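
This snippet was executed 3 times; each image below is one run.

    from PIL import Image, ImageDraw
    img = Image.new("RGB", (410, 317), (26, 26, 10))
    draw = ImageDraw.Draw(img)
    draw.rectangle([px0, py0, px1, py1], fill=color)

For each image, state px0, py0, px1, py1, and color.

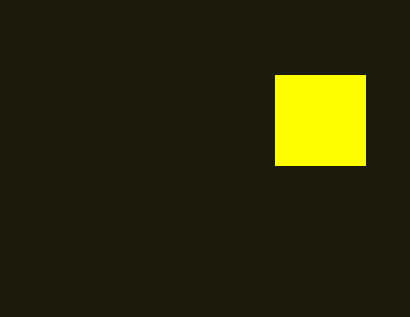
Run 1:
px0 = 275, py0 = 75, px1 = 365, py1 = 165, color = 'yellow'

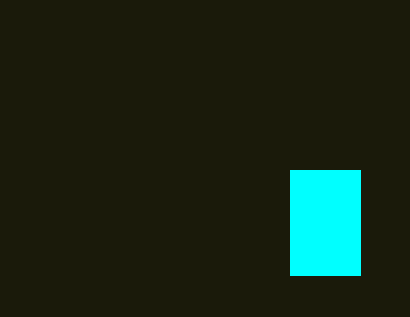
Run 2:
px0 = 290; py0 = 170; px1 = 360; py1 = 275; color = 'cyan'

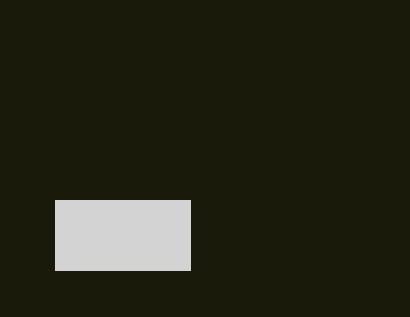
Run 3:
px0 = 55; py0 = 200; px1 = 190; py1 = 270; color = 'lightgray'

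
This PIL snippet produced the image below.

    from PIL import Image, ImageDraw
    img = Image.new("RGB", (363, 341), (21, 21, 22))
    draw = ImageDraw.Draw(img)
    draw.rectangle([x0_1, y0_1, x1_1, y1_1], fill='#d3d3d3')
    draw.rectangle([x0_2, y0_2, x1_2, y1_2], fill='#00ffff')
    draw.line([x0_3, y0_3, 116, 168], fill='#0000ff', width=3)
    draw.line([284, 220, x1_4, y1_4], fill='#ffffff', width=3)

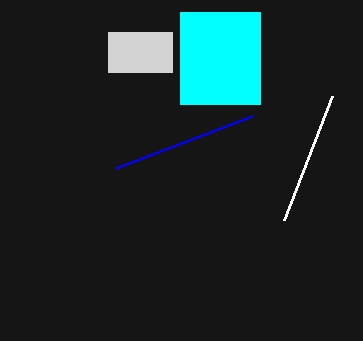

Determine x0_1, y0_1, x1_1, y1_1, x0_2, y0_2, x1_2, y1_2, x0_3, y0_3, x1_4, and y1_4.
x0_1 = 108, y0_1 = 32, x1_1 = 172, y1_1 = 72, x0_2 = 180, y0_2 = 12, x1_2 = 260, y1_2 = 104, x0_3 = 252, y0_3 = 116, x1_4 = 332, y1_4 = 96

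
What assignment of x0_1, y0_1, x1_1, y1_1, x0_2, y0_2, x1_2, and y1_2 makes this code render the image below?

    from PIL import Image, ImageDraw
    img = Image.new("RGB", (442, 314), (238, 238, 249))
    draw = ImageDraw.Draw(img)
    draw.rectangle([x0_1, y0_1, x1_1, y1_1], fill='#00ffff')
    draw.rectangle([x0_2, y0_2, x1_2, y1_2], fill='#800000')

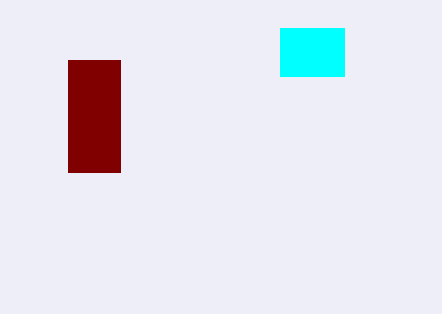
x0_1 = 280
y0_1 = 28
x1_1 = 344
y1_1 = 76
x0_2 = 68
y0_2 = 60
x1_2 = 120
y1_2 = 172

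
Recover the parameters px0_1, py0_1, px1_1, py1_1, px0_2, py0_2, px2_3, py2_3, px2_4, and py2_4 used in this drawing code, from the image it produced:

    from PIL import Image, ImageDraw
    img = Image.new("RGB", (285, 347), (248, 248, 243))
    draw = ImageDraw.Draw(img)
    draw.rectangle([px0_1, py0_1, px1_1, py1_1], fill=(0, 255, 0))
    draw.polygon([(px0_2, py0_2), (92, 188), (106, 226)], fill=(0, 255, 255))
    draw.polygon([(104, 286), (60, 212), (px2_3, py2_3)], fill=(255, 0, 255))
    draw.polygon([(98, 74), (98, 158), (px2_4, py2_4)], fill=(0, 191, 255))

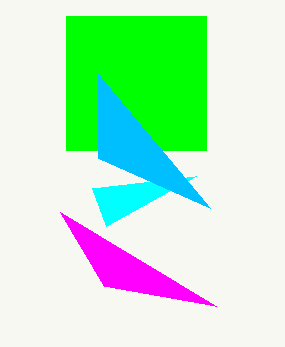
px0_1 = 66, py0_1 = 16, px1_1 = 206, py1_1 = 150, px0_2 = 196, py0_2 = 176, px2_3 = 216, py2_3 = 306, px2_4 = 210, py2_4 = 208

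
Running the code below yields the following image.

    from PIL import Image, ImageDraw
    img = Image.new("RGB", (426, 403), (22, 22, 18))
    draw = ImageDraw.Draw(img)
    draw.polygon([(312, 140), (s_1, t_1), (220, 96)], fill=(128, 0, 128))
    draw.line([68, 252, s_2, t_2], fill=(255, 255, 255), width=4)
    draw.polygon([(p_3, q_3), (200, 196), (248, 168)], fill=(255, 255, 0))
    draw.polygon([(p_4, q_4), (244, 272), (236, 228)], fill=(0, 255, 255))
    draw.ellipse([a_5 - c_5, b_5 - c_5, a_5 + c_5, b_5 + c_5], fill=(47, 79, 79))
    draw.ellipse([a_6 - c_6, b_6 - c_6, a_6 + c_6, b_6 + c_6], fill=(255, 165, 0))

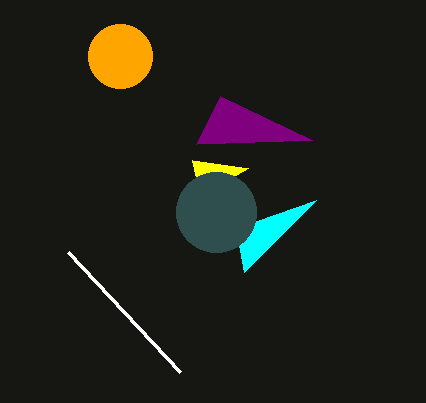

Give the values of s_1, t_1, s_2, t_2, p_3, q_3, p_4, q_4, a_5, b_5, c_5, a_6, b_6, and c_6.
s_1 = 196
t_1 = 144
s_2 = 180
t_2 = 372
p_3 = 192
q_3 = 160
p_4 = 316
q_4 = 200
a_5 = 216
b_5 = 212
c_5 = 40
a_6 = 120
b_6 = 56
c_6 = 32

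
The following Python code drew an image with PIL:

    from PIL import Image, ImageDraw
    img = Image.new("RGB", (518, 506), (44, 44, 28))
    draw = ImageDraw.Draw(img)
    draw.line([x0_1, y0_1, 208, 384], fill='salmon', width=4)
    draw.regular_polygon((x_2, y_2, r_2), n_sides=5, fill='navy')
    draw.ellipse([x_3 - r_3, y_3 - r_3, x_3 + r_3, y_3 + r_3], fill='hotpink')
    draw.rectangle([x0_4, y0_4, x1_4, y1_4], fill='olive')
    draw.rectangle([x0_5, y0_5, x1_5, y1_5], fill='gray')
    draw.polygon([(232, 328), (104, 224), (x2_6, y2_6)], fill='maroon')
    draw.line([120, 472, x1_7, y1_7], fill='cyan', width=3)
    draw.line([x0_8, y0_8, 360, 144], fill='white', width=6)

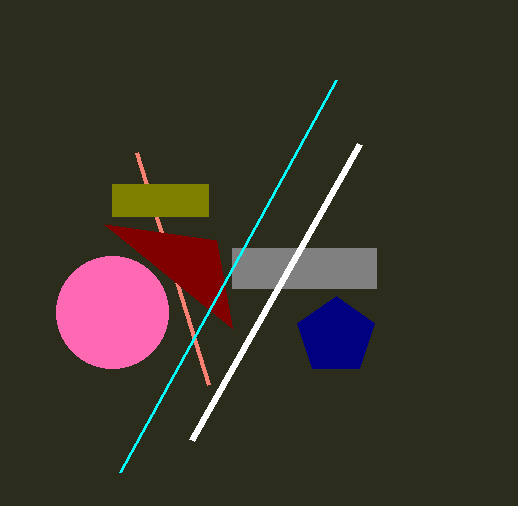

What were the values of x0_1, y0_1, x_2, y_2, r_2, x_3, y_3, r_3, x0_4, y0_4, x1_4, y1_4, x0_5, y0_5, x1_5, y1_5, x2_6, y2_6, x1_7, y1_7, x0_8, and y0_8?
x0_1 = 136; y0_1 = 152; x_2 = 336; y_2 = 336; r_2 = 40; x_3 = 112; y_3 = 312; r_3 = 56; x0_4 = 112; y0_4 = 184; x1_4 = 208; y1_4 = 216; x0_5 = 232; y0_5 = 248; x1_5 = 376; y1_5 = 288; x2_6 = 216; y2_6 = 240; x1_7 = 336; y1_7 = 80; x0_8 = 192; y0_8 = 440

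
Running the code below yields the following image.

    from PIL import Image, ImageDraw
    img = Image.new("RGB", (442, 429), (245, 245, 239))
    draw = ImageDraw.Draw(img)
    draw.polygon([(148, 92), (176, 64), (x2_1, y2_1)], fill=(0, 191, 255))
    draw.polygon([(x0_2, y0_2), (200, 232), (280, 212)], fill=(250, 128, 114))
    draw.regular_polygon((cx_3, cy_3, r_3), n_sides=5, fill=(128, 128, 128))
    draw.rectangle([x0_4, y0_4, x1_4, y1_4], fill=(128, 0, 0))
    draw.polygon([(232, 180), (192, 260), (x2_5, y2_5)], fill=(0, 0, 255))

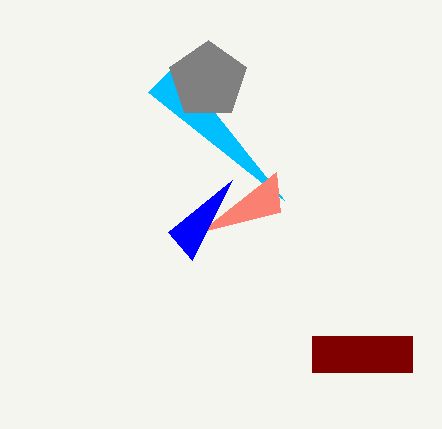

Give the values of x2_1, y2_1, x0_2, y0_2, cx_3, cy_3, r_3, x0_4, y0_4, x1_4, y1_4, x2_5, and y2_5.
x2_1 = 284
y2_1 = 200
x0_2 = 276
y0_2 = 172
cx_3 = 208
cy_3 = 80
r_3 = 40
x0_4 = 312
y0_4 = 336
x1_4 = 412
y1_4 = 372
x2_5 = 168
y2_5 = 232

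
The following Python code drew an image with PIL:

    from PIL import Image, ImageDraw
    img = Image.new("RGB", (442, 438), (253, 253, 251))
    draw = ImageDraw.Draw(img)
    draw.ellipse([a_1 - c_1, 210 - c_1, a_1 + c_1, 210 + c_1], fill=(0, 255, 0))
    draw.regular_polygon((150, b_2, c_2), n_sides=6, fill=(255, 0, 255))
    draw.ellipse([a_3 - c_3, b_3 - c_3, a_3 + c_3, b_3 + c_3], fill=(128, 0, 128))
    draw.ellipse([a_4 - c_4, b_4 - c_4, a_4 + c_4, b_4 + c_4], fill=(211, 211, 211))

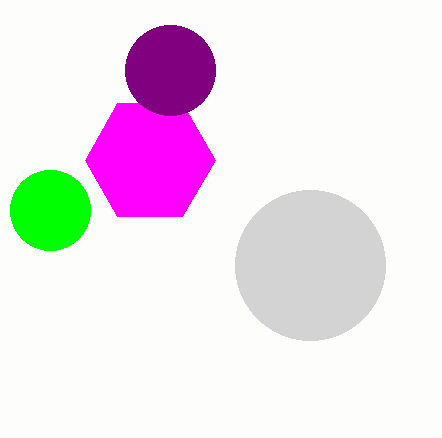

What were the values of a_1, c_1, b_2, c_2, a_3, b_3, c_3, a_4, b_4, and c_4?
a_1 = 50, c_1 = 40, b_2 = 160, c_2 = 65, a_3 = 170, b_3 = 70, c_3 = 45, a_4 = 310, b_4 = 265, c_4 = 75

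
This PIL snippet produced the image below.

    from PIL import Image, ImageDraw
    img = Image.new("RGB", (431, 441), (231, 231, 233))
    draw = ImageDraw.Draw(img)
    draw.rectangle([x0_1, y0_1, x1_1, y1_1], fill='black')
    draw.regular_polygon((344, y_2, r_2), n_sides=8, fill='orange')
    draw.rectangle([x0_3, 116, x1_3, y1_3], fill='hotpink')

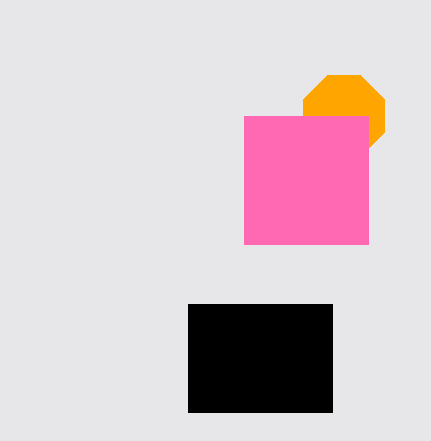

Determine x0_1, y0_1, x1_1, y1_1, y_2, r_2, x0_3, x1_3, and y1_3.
x0_1 = 188; y0_1 = 304; x1_1 = 332; y1_1 = 412; y_2 = 116; r_2 = 44; x0_3 = 244; x1_3 = 368; y1_3 = 244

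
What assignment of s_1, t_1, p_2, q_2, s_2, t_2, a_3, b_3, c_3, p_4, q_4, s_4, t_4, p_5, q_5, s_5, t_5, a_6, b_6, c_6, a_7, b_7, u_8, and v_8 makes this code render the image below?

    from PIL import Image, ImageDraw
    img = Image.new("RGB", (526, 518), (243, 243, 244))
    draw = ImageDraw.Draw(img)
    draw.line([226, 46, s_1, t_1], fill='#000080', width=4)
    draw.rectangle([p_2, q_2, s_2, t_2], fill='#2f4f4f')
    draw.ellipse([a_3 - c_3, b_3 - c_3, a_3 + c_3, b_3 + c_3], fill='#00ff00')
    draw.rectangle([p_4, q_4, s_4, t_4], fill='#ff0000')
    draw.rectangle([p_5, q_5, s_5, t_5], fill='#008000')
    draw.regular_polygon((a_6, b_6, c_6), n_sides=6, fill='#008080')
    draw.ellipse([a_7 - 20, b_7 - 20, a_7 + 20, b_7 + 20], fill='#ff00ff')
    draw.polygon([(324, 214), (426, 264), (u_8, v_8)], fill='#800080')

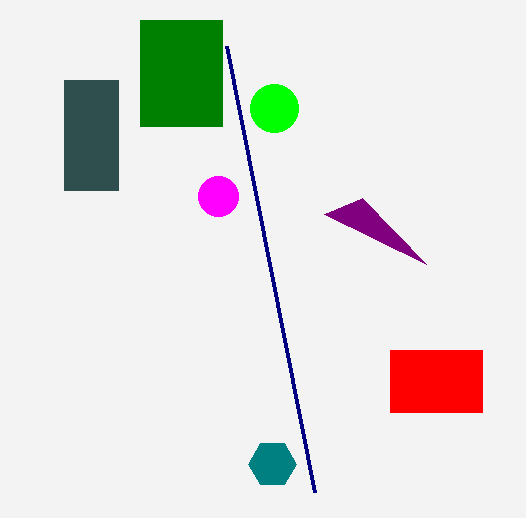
s_1 = 314; t_1 = 492; p_2 = 64; q_2 = 80; s_2 = 118; t_2 = 190; a_3 = 274; b_3 = 108; c_3 = 24; p_4 = 390; q_4 = 350; s_4 = 482; t_4 = 412; p_5 = 140; q_5 = 20; s_5 = 222; t_5 = 126; a_6 = 272; b_6 = 464; c_6 = 24; a_7 = 218; b_7 = 196; u_8 = 362; v_8 = 198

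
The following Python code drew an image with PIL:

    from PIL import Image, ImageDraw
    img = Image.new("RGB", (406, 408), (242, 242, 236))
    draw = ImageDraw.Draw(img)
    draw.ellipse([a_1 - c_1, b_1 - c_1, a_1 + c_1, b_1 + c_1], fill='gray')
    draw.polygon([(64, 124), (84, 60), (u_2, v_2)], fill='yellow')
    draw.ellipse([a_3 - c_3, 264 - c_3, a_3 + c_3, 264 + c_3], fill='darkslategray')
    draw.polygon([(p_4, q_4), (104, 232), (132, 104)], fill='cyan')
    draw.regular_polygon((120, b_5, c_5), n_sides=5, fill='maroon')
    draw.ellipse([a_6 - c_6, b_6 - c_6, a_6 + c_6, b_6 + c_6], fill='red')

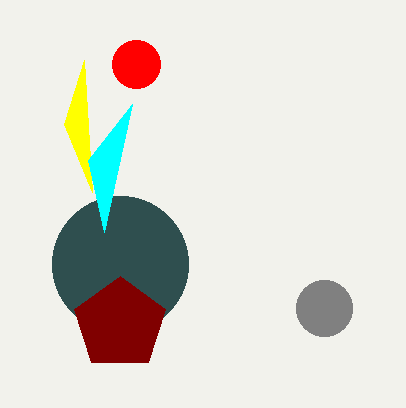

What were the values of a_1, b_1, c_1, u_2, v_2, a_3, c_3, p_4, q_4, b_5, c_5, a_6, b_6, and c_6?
a_1 = 324, b_1 = 308, c_1 = 28, u_2 = 92, v_2 = 192, a_3 = 120, c_3 = 68, p_4 = 88, q_4 = 160, b_5 = 324, c_5 = 48, a_6 = 136, b_6 = 64, c_6 = 24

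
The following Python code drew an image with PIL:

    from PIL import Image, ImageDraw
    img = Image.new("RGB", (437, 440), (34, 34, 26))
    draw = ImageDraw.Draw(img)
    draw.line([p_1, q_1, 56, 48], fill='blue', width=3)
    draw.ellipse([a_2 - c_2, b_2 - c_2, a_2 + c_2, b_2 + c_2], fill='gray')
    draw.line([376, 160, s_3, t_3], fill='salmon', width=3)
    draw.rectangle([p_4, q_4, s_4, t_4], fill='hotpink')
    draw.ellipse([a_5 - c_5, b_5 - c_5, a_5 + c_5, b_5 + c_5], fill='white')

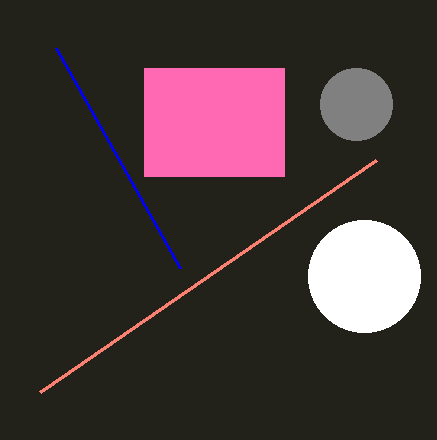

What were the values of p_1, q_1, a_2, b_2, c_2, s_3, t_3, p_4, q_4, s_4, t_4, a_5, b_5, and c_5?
p_1 = 180; q_1 = 268; a_2 = 356; b_2 = 104; c_2 = 36; s_3 = 40; t_3 = 392; p_4 = 144; q_4 = 68; s_4 = 284; t_4 = 176; a_5 = 364; b_5 = 276; c_5 = 56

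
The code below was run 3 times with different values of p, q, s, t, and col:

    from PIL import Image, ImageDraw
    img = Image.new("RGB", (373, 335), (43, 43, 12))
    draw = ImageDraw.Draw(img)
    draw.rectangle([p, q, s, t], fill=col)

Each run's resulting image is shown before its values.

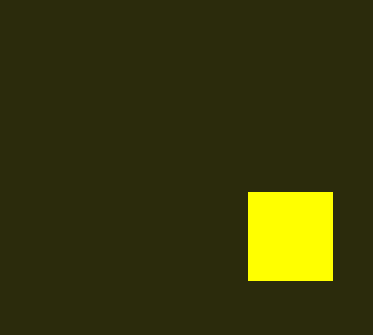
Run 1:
p = 248, q = 192, s = 332, t = 280, col = 'yellow'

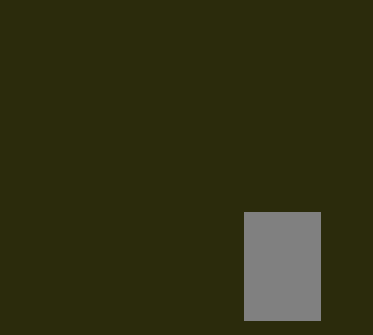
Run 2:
p = 244
q = 212
s = 320
t = 320
col = 'gray'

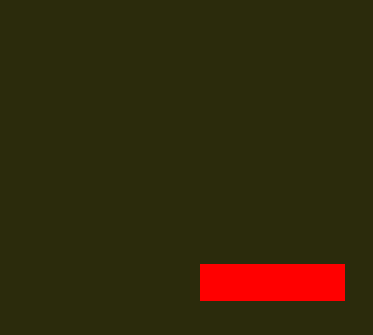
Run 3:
p = 200, q = 264, s = 344, t = 300, col = 'red'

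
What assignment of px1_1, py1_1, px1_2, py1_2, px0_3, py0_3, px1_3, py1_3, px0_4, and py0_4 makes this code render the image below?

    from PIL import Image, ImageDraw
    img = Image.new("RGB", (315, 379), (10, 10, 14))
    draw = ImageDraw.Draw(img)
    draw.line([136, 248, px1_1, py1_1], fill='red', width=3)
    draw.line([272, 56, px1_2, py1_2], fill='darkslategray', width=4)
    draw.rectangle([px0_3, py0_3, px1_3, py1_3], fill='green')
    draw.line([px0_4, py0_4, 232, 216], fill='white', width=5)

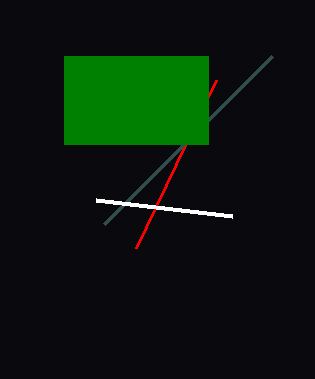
px1_1 = 216; py1_1 = 80; px1_2 = 104; py1_2 = 224; px0_3 = 64; py0_3 = 56; px1_3 = 208; py1_3 = 144; px0_4 = 96; py0_4 = 200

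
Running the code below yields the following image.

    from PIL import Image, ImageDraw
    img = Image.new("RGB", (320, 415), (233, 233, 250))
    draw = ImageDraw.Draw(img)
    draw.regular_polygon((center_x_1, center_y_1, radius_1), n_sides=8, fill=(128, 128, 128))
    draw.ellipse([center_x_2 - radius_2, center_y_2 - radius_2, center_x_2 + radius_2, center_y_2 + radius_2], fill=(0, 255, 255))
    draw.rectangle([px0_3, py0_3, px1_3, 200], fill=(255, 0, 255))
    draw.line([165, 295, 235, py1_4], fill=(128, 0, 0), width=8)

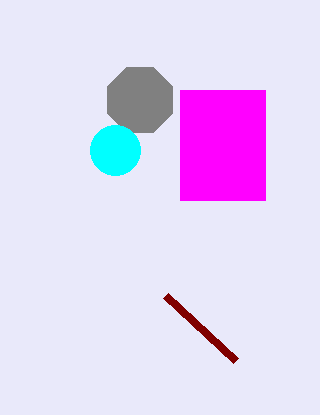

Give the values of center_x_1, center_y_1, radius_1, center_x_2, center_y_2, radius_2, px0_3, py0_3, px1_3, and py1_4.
center_x_1 = 140, center_y_1 = 100, radius_1 = 35, center_x_2 = 115, center_y_2 = 150, radius_2 = 25, px0_3 = 180, py0_3 = 90, px1_3 = 265, py1_4 = 360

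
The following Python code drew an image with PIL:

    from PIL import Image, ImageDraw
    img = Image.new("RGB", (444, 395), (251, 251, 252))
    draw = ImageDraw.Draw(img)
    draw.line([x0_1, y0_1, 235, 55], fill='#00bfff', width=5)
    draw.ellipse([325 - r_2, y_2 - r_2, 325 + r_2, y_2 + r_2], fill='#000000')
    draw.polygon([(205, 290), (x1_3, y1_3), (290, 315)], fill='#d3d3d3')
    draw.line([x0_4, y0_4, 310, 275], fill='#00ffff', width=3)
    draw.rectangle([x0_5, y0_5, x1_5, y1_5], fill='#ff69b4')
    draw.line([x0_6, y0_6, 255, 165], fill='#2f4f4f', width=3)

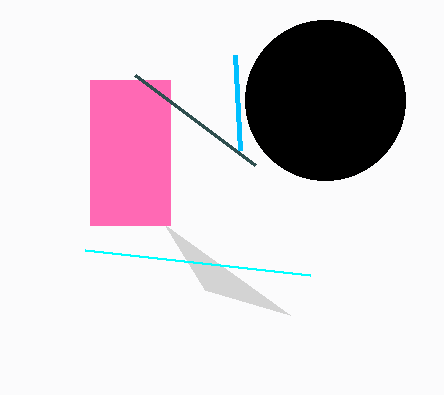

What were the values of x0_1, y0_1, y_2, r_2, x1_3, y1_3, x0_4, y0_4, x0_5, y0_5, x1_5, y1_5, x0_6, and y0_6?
x0_1 = 240
y0_1 = 150
y_2 = 100
r_2 = 80
x1_3 = 165
y1_3 = 225
x0_4 = 85
y0_4 = 250
x0_5 = 90
y0_5 = 80
x1_5 = 170
y1_5 = 225
x0_6 = 135
y0_6 = 75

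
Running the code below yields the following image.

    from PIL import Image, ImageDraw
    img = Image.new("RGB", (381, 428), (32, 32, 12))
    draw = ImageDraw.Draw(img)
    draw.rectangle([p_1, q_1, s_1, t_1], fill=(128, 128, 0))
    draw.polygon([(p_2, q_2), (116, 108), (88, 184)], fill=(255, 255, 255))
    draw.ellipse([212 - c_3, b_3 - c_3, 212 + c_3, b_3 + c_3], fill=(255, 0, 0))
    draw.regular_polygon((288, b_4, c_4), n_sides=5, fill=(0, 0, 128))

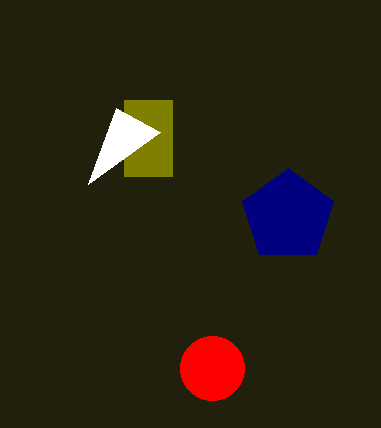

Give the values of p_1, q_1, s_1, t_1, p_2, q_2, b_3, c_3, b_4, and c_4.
p_1 = 124
q_1 = 100
s_1 = 172
t_1 = 176
p_2 = 160
q_2 = 132
b_3 = 368
c_3 = 32
b_4 = 216
c_4 = 48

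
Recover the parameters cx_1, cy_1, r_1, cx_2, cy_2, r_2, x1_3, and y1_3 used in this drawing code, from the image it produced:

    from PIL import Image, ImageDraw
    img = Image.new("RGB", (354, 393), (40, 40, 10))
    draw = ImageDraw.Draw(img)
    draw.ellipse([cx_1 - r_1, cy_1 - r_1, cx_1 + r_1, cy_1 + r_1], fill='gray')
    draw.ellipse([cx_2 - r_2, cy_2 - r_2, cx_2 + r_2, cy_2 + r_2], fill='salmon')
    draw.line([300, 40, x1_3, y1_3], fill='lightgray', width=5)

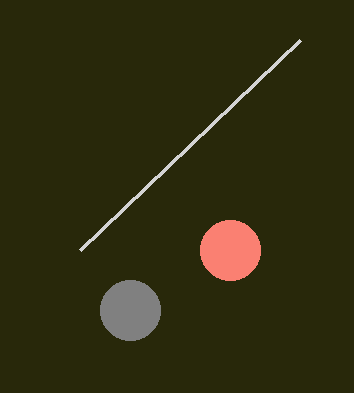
cx_1 = 130, cy_1 = 310, r_1 = 30, cx_2 = 230, cy_2 = 250, r_2 = 30, x1_3 = 80, y1_3 = 250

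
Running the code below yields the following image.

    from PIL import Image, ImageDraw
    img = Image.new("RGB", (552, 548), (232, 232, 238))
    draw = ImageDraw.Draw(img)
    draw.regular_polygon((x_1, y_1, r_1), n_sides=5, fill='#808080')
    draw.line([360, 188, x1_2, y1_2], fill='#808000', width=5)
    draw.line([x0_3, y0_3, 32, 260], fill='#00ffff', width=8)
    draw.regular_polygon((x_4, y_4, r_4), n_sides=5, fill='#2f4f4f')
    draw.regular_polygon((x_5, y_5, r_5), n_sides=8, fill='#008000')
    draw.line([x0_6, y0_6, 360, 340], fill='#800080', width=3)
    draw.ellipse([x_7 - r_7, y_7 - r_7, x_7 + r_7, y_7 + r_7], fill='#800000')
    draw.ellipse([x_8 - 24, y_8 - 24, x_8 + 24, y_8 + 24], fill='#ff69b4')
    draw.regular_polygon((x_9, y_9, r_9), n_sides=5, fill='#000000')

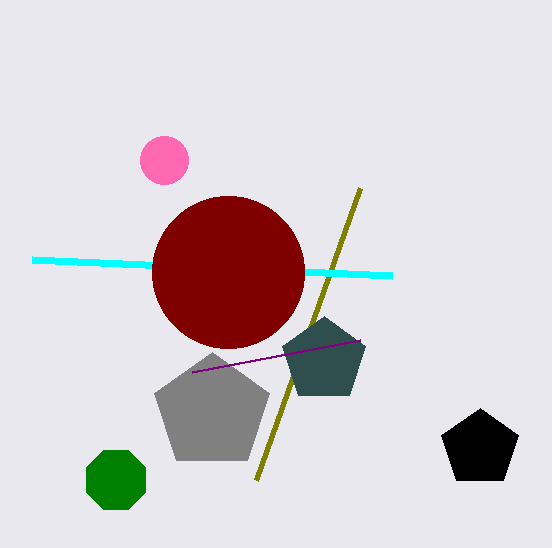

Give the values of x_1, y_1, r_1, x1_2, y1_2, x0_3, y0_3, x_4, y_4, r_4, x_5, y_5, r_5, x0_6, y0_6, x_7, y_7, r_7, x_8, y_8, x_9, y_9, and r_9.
x_1 = 212
y_1 = 412
r_1 = 60
x1_2 = 256
y1_2 = 480
x0_3 = 392
y0_3 = 276
x_4 = 324
y_4 = 360
r_4 = 44
x_5 = 116
y_5 = 480
r_5 = 32
x0_6 = 192
y0_6 = 372
x_7 = 228
y_7 = 272
r_7 = 76
x_8 = 164
y_8 = 160
x_9 = 480
y_9 = 448
r_9 = 40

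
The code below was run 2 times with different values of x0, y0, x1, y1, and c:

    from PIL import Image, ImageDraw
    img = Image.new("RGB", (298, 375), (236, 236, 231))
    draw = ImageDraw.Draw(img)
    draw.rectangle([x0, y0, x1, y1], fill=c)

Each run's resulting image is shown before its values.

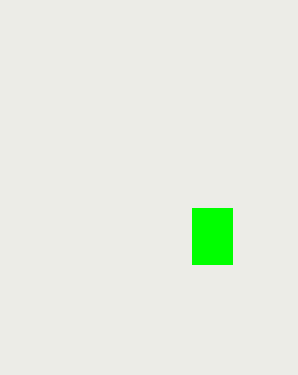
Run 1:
x0 = 192, y0 = 208, x1 = 232, y1 = 264, c = 'lime'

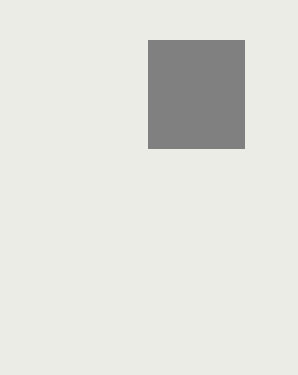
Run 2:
x0 = 148
y0 = 40
x1 = 244
y1 = 148
c = 'gray'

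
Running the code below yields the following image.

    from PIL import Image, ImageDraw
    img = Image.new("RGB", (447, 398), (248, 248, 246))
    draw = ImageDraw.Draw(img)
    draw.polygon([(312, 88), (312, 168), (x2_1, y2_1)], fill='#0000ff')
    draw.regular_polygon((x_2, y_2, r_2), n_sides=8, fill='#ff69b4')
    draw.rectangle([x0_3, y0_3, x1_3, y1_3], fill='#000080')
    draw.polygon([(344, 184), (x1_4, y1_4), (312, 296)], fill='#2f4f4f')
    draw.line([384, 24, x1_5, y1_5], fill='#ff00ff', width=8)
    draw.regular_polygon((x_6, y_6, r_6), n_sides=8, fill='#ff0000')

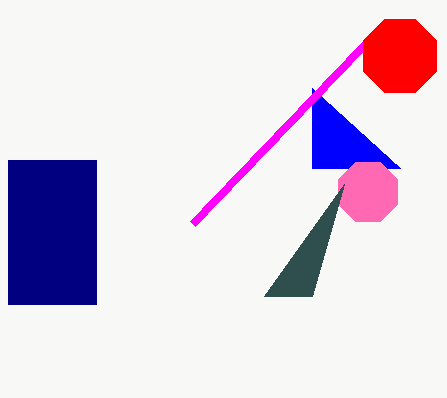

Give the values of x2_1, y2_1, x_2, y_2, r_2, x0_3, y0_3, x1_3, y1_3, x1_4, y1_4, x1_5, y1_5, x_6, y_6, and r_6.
x2_1 = 400; y2_1 = 168; x_2 = 368; y_2 = 192; r_2 = 32; x0_3 = 8; y0_3 = 160; x1_3 = 96; y1_3 = 304; x1_4 = 264; y1_4 = 296; x1_5 = 192; y1_5 = 224; x_6 = 400; y_6 = 56; r_6 = 40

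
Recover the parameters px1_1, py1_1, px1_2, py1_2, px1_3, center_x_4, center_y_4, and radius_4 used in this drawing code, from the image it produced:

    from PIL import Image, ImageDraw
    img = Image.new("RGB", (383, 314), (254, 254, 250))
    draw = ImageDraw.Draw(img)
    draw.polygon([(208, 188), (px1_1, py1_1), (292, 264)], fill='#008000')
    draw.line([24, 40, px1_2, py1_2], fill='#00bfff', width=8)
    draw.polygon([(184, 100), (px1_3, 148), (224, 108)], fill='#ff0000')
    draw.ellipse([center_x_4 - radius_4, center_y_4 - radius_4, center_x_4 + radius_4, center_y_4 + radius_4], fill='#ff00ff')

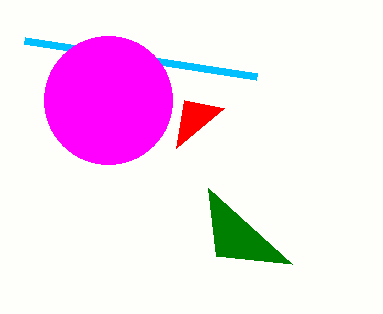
px1_1 = 216; py1_1 = 256; px1_2 = 256; py1_2 = 76; px1_3 = 176; center_x_4 = 108; center_y_4 = 100; radius_4 = 64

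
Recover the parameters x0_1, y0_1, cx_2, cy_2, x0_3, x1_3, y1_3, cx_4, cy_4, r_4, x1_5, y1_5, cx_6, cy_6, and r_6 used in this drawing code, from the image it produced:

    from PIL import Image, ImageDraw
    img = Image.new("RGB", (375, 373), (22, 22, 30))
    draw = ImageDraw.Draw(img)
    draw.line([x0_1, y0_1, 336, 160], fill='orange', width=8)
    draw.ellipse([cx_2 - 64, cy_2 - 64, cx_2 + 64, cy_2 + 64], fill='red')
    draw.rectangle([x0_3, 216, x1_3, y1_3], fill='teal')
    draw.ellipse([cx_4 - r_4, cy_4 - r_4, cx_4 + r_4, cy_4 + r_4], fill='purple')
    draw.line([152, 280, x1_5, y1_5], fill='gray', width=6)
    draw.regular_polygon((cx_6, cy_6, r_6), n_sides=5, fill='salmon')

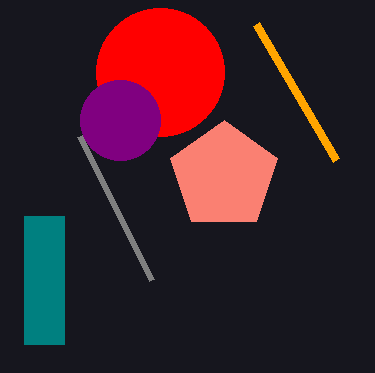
x0_1 = 256
y0_1 = 24
cx_2 = 160
cy_2 = 72
x0_3 = 24
x1_3 = 64
y1_3 = 344
cx_4 = 120
cy_4 = 120
r_4 = 40
x1_5 = 80
y1_5 = 136
cx_6 = 224
cy_6 = 176
r_6 = 56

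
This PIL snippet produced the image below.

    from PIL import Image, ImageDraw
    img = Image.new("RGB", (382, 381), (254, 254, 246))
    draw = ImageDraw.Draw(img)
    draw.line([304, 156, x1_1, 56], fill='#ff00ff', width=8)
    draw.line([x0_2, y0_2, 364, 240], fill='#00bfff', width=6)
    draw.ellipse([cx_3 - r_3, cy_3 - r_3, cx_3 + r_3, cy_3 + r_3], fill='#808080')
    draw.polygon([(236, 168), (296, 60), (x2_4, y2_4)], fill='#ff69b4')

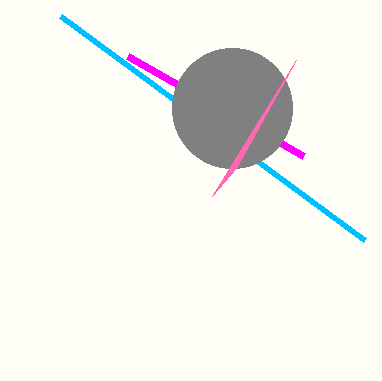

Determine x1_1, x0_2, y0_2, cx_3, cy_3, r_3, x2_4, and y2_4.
x1_1 = 128
x0_2 = 60
y0_2 = 16
cx_3 = 232
cy_3 = 108
r_3 = 60
x2_4 = 212
y2_4 = 196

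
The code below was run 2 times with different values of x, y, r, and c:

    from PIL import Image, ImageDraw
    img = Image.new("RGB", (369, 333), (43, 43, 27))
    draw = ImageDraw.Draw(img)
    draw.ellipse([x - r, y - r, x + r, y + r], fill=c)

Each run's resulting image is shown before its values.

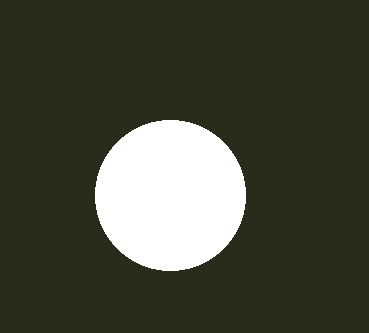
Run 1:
x = 170; y = 195; r = 75; c = 'white'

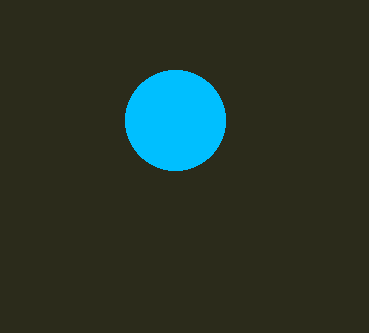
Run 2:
x = 175; y = 120; r = 50; c = 'deepskyblue'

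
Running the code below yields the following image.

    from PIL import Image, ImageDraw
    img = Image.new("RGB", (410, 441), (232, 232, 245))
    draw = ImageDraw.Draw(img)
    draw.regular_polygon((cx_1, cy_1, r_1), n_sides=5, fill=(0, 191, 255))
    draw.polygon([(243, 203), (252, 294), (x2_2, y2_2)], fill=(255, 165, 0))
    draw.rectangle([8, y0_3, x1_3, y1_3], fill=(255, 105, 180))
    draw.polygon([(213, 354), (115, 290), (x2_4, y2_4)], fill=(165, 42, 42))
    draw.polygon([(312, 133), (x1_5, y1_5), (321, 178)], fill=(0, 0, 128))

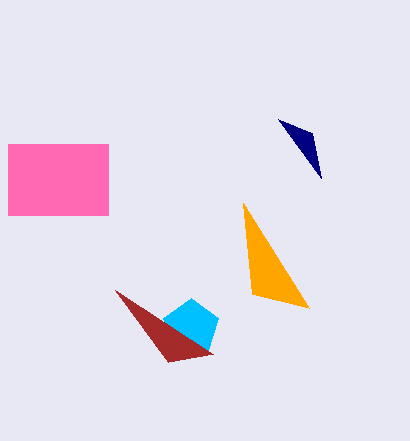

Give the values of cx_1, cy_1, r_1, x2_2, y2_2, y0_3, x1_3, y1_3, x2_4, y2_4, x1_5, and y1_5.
cx_1 = 191, cy_1 = 327, r_1 = 29, x2_2 = 309, y2_2 = 308, y0_3 = 144, x1_3 = 108, y1_3 = 215, x2_4 = 168, y2_4 = 362, x1_5 = 278, y1_5 = 119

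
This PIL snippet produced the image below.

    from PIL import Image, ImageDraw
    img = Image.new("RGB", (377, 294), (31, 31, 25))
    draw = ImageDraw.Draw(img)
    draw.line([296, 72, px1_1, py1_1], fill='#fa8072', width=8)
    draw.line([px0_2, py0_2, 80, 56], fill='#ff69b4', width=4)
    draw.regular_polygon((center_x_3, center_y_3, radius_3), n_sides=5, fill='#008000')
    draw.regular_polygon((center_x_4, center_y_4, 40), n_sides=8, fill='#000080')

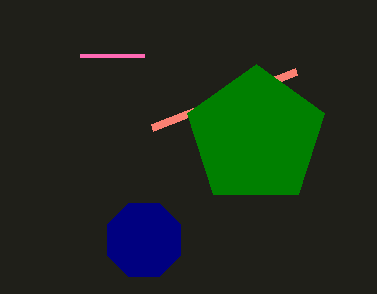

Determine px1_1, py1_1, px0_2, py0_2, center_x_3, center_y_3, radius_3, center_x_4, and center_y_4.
px1_1 = 152
py1_1 = 128
px0_2 = 144
py0_2 = 56
center_x_3 = 256
center_y_3 = 136
radius_3 = 72
center_x_4 = 144
center_y_4 = 240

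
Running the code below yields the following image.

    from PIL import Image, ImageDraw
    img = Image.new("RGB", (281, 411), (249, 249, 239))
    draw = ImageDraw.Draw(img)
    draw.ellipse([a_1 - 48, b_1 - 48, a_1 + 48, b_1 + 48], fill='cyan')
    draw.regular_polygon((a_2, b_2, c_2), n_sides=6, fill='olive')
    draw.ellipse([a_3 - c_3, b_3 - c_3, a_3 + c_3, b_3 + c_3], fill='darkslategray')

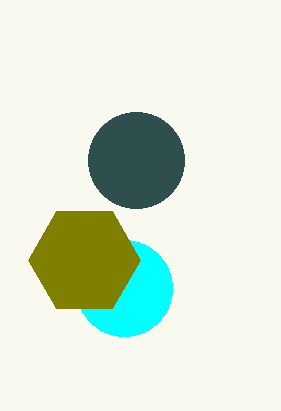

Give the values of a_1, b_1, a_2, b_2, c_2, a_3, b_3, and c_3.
a_1 = 124; b_1 = 288; a_2 = 84; b_2 = 260; c_2 = 56; a_3 = 136; b_3 = 160; c_3 = 48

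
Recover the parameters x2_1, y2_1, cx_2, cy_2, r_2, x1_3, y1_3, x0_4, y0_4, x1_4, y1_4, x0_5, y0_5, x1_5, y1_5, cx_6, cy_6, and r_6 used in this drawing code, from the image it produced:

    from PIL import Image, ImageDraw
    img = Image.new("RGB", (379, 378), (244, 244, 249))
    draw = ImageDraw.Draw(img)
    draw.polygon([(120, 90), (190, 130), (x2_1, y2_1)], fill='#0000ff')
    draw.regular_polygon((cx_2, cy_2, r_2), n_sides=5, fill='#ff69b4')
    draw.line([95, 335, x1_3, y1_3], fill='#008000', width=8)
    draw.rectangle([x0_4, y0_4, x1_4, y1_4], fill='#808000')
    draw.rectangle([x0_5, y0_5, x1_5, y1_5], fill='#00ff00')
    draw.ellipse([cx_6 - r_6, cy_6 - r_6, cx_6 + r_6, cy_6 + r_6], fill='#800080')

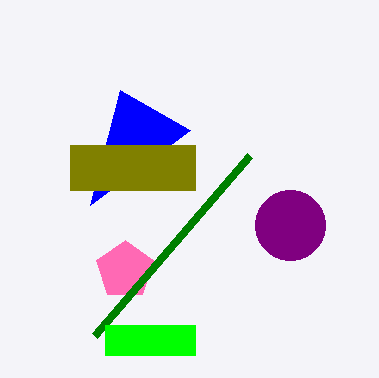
x2_1 = 90; y2_1 = 205; cx_2 = 125; cy_2 = 270; r_2 = 30; x1_3 = 250; y1_3 = 155; x0_4 = 70; y0_4 = 145; x1_4 = 195; y1_4 = 190; x0_5 = 105; y0_5 = 325; x1_5 = 195; y1_5 = 355; cx_6 = 290; cy_6 = 225; r_6 = 35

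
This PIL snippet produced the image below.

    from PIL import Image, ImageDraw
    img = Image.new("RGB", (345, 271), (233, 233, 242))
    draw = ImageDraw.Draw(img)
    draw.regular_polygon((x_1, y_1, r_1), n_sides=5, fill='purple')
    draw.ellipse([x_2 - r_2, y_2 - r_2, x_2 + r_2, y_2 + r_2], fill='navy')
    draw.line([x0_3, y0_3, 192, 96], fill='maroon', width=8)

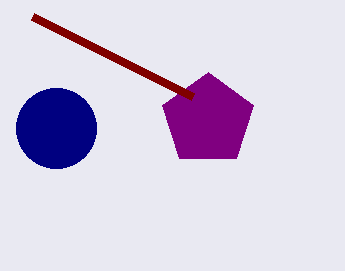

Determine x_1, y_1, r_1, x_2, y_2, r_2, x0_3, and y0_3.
x_1 = 208
y_1 = 120
r_1 = 48
x_2 = 56
y_2 = 128
r_2 = 40
x0_3 = 32
y0_3 = 16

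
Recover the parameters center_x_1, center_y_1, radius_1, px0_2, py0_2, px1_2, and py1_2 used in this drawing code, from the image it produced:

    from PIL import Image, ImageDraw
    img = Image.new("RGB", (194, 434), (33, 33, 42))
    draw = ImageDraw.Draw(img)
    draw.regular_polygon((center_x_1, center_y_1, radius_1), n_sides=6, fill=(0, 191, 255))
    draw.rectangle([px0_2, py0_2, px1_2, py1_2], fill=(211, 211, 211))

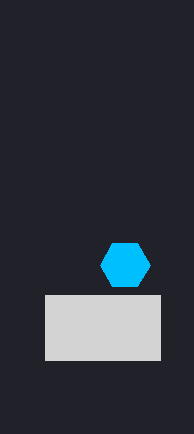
center_x_1 = 125, center_y_1 = 265, radius_1 = 25, px0_2 = 45, py0_2 = 295, px1_2 = 160, py1_2 = 360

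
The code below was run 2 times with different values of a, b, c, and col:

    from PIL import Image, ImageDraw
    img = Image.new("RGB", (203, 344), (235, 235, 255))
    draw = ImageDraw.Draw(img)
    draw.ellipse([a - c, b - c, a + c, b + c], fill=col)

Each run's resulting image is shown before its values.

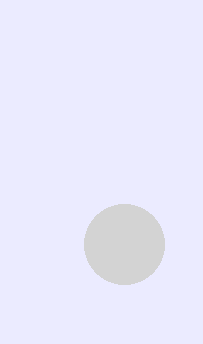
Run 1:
a = 124, b = 244, c = 40, col = 'lightgray'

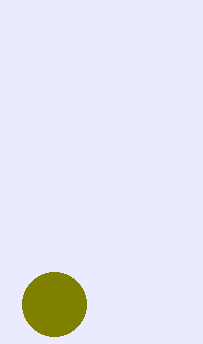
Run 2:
a = 54, b = 304, c = 32, col = 'olive'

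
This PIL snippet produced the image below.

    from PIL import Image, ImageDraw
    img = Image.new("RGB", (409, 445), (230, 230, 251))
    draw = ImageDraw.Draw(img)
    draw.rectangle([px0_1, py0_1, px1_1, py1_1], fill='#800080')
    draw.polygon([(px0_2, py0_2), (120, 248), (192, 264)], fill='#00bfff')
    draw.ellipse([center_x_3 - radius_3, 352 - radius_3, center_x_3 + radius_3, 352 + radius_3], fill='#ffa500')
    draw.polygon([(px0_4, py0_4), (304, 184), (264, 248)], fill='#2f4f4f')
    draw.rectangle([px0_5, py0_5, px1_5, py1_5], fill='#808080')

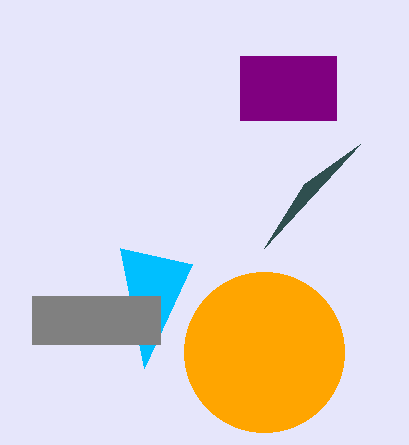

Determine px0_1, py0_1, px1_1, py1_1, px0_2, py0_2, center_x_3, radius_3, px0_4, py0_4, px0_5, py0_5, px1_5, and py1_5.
px0_1 = 240; py0_1 = 56; px1_1 = 336; py1_1 = 120; px0_2 = 144; py0_2 = 368; center_x_3 = 264; radius_3 = 80; px0_4 = 360; py0_4 = 144; px0_5 = 32; py0_5 = 296; px1_5 = 160; py1_5 = 344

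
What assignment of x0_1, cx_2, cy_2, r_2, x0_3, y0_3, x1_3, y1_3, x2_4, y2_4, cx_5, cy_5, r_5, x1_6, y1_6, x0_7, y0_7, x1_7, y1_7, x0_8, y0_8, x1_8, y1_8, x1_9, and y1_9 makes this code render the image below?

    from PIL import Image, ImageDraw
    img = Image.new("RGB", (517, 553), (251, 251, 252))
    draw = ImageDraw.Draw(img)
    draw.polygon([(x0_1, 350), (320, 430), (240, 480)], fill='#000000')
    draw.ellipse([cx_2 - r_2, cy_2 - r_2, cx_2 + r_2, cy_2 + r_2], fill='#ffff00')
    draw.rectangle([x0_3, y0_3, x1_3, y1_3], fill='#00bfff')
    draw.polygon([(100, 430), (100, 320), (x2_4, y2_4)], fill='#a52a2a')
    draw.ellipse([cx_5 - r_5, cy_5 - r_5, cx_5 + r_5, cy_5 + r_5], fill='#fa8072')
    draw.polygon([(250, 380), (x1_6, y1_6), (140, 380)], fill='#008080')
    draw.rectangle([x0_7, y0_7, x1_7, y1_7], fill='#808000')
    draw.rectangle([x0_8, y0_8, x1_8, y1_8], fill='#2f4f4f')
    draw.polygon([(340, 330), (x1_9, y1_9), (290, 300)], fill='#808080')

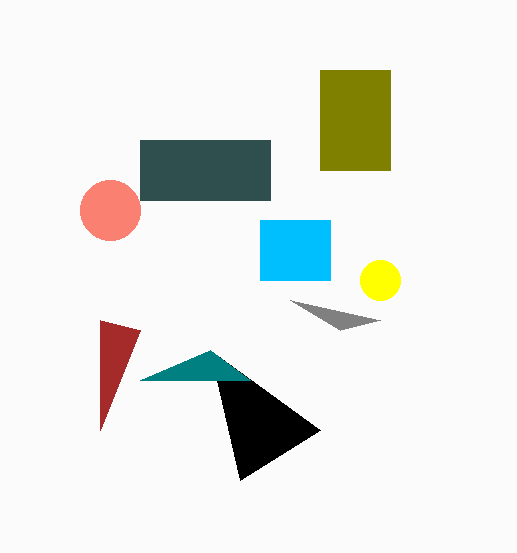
x0_1 = 210, cx_2 = 380, cy_2 = 280, r_2 = 20, x0_3 = 260, y0_3 = 220, x1_3 = 330, y1_3 = 280, x2_4 = 140, y2_4 = 330, cx_5 = 110, cy_5 = 210, r_5 = 30, x1_6 = 210, y1_6 = 350, x0_7 = 320, y0_7 = 70, x1_7 = 390, y1_7 = 170, x0_8 = 140, y0_8 = 140, x1_8 = 270, y1_8 = 200, x1_9 = 380, y1_9 = 320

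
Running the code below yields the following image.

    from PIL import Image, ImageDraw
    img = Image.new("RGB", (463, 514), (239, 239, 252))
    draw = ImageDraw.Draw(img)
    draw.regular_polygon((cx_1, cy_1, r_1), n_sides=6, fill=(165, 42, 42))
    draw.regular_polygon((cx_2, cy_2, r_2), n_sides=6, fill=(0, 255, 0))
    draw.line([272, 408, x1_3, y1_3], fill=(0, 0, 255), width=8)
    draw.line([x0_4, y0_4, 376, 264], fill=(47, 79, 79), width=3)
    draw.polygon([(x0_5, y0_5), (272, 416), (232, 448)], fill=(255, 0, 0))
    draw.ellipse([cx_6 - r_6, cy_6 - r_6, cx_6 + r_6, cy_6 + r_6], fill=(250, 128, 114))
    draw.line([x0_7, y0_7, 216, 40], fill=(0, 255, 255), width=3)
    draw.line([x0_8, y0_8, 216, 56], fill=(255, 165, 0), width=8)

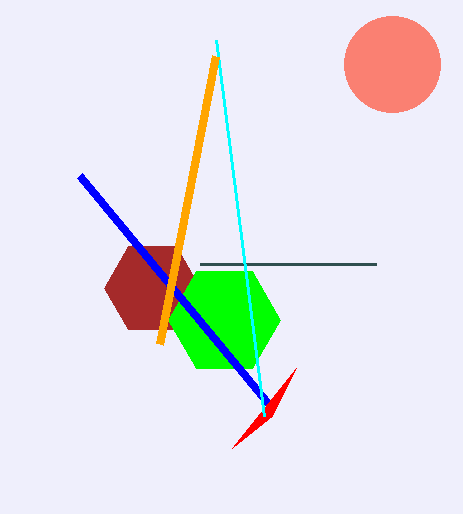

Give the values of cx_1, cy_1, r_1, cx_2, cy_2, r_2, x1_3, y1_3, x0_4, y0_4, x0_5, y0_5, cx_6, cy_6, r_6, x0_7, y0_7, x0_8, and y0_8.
cx_1 = 152
cy_1 = 288
r_1 = 48
cx_2 = 224
cy_2 = 320
r_2 = 56
x1_3 = 80
y1_3 = 176
x0_4 = 200
y0_4 = 264
x0_5 = 296
y0_5 = 368
cx_6 = 392
cy_6 = 64
r_6 = 48
x0_7 = 264
y0_7 = 416
x0_8 = 160
y0_8 = 344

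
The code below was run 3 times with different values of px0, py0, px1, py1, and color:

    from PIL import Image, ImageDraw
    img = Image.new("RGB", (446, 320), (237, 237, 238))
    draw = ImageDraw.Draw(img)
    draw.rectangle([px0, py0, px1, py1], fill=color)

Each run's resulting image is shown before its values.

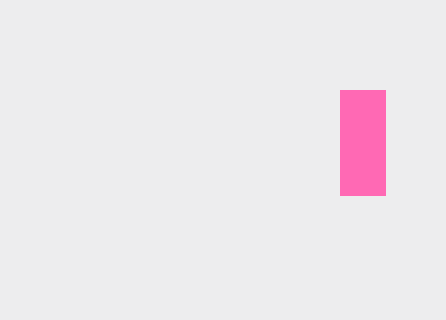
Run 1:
px0 = 340, py0 = 90, px1 = 385, py1 = 195, color = 'hotpink'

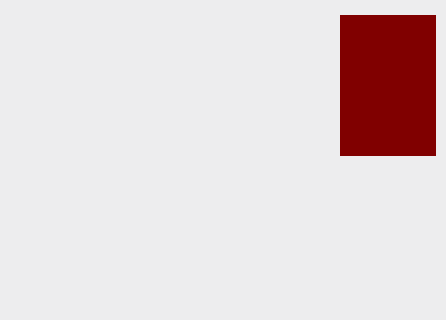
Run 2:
px0 = 340, py0 = 15, px1 = 435, py1 = 155, color = 'maroon'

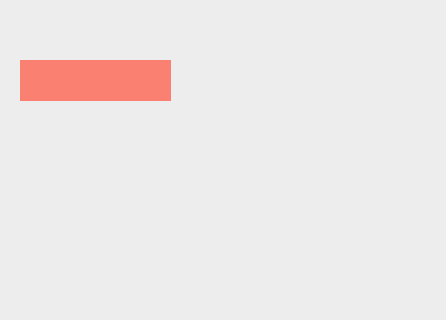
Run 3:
px0 = 20, py0 = 60, px1 = 170, py1 = 100, color = 'salmon'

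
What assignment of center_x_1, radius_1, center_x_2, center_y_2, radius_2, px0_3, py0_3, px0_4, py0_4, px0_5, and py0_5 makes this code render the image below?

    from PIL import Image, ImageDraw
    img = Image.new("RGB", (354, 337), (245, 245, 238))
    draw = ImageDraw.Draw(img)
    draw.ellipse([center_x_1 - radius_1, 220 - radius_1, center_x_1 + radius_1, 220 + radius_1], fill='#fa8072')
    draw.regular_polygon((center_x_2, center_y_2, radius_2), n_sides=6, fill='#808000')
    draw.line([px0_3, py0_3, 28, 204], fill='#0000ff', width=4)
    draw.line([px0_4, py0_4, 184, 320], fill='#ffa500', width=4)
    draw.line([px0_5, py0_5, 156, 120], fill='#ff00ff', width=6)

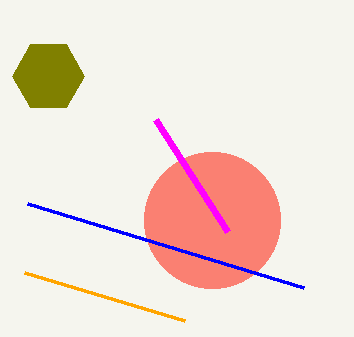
center_x_1 = 212
radius_1 = 68
center_x_2 = 48
center_y_2 = 76
radius_2 = 36
px0_3 = 304
py0_3 = 288
px0_4 = 24
py0_4 = 272
px0_5 = 228
py0_5 = 232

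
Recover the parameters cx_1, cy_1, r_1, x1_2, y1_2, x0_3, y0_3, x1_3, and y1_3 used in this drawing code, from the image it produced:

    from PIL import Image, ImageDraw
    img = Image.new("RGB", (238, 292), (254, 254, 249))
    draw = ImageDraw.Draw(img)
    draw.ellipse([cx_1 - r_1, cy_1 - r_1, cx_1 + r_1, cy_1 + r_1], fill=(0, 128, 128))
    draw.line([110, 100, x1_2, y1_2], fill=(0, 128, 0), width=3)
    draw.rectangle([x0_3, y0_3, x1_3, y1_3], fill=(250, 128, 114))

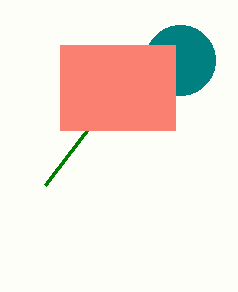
cx_1 = 180, cy_1 = 60, r_1 = 35, x1_2 = 45, y1_2 = 185, x0_3 = 60, y0_3 = 45, x1_3 = 175, y1_3 = 130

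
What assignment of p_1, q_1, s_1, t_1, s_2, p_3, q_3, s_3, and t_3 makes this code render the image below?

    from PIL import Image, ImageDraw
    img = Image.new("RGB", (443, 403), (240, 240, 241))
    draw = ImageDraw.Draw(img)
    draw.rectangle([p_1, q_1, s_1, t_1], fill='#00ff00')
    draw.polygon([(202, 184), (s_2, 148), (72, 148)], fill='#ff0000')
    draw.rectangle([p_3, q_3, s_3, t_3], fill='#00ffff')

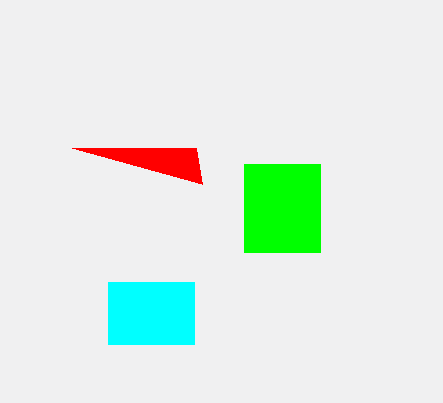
p_1 = 244
q_1 = 164
s_1 = 320
t_1 = 252
s_2 = 196
p_3 = 108
q_3 = 282
s_3 = 194
t_3 = 344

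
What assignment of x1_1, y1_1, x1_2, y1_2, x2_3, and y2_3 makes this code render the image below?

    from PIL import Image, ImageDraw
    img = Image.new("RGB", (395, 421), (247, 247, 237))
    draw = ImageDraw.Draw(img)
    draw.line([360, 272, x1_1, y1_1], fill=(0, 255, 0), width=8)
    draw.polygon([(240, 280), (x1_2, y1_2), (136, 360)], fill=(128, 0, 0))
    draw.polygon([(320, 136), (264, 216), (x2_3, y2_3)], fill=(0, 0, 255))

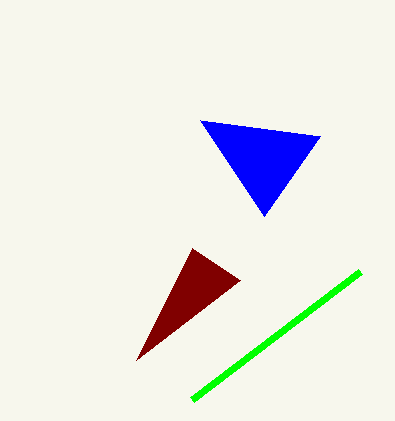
x1_1 = 192, y1_1 = 400, x1_2 = 192, y1_2 = 248, x2_3 = 200, y2_3 = 120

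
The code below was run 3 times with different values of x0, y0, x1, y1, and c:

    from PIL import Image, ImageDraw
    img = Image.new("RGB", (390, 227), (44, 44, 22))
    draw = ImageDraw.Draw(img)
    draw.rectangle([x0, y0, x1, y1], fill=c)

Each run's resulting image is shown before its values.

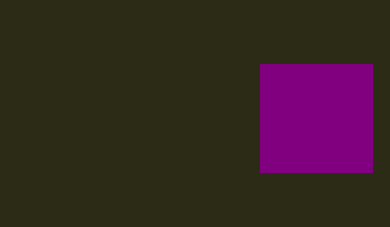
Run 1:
x0 = 260
y0 = 64
x1 = 372
y1 = 172
c = 'purple'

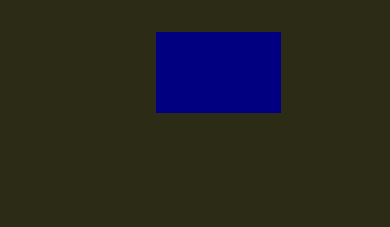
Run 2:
x0 = 156
y0 = 32
x1 = 280
y1 = 112
c = 'navy'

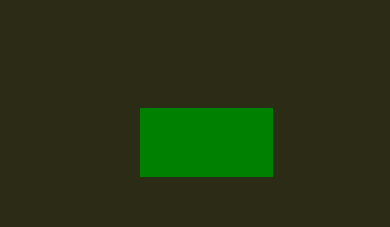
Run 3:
x0 = 140, y0 = 108, x1 = 272, y1 = 176, c = 'green'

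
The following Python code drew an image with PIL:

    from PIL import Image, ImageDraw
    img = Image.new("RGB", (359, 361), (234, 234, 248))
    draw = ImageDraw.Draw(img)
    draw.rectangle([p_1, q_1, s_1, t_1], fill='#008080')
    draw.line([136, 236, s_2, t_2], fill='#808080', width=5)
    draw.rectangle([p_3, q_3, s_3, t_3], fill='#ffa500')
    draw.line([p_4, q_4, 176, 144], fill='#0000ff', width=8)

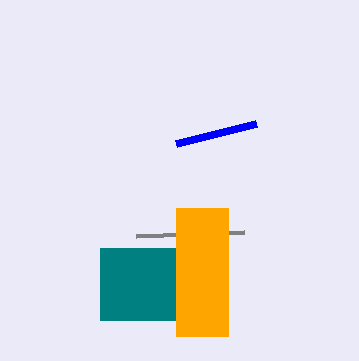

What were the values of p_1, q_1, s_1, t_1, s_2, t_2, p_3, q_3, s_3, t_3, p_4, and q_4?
p_1 = 100
q_1 = 248
s_1 = 176
t_1 = 320
s_2 = 244
t_2 = 232
p_3 = 176
q_3 = 208
s_3 = 228
t_3 = 336
p_4 = 256
q_4 = 124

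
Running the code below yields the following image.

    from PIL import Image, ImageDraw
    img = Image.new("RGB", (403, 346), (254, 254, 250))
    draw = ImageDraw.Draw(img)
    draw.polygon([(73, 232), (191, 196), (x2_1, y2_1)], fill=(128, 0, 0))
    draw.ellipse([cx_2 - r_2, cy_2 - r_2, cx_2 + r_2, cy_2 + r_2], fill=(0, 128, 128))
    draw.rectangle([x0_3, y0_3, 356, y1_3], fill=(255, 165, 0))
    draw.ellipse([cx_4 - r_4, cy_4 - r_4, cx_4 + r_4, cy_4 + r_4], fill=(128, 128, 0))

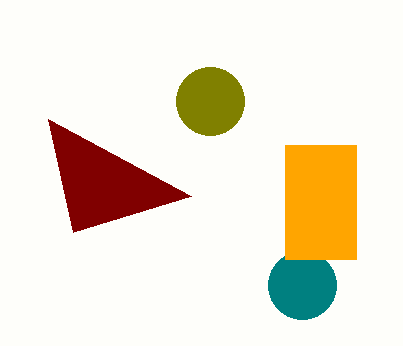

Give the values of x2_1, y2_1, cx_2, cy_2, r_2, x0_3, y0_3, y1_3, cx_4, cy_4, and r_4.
x2_1 = 48
y2_1 = 119
cx_2 = 302
cy_2 = 285
r_2 = 34
x0_3 = 285
y0_3 = 145
y1_3 = 259
cx_4 = 210
cy_4 = 101
r_4 = 34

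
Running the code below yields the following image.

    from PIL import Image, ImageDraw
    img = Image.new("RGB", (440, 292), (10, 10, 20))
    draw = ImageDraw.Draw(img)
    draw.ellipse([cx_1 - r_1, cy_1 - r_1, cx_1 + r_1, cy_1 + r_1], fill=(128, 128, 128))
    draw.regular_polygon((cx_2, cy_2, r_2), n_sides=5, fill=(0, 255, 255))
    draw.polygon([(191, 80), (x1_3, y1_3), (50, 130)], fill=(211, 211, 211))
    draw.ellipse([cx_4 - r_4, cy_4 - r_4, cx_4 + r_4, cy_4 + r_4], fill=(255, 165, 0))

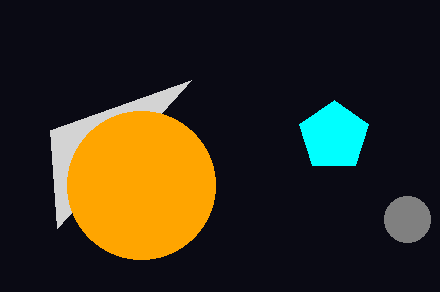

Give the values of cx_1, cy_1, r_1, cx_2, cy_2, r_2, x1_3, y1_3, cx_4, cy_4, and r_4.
cx_1 = 407; cy_1 = 219; r_1 = 23; cx_2 = 334; cy_2 = 136; r_2 = 36; x1_3 = 57; y1_3 = 228; cx_4 = 141; cy_4 = 185; r_4 = 74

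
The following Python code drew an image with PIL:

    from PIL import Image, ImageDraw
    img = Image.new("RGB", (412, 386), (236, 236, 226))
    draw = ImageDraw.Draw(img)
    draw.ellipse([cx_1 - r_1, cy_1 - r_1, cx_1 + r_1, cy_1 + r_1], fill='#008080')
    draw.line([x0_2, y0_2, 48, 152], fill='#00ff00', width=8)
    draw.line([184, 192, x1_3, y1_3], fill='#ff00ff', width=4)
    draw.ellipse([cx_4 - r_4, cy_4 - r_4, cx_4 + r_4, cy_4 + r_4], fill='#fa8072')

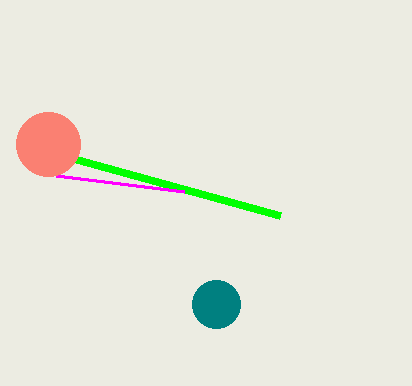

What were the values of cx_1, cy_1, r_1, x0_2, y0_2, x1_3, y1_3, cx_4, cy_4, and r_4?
cx_1 = 216, cy_1 = 304, r_1 = 24, x0_2 = 280, y0_2 = 216, x1_3 = 56, y1_3 = 176, cx_4 = 48, cy_4 = 144, r_4 = 32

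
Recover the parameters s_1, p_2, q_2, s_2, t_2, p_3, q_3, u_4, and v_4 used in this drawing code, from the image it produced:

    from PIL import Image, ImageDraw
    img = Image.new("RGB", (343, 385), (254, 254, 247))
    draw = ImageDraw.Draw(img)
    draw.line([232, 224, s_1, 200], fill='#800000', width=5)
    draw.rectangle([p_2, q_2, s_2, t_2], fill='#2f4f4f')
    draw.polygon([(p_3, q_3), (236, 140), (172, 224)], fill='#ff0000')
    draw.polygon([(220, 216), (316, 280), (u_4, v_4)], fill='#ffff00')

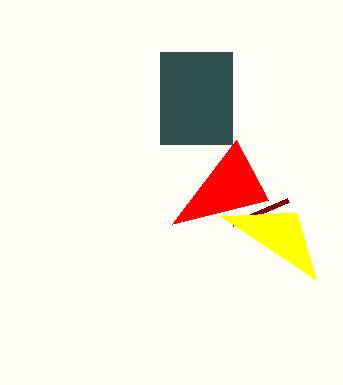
s_1 = 288; p_2 = 160; q_2 = 52; s_2 = 232; t_2 = 144; p_3 = 268; q_3 = 200; u_4 = 296; v_4 = 212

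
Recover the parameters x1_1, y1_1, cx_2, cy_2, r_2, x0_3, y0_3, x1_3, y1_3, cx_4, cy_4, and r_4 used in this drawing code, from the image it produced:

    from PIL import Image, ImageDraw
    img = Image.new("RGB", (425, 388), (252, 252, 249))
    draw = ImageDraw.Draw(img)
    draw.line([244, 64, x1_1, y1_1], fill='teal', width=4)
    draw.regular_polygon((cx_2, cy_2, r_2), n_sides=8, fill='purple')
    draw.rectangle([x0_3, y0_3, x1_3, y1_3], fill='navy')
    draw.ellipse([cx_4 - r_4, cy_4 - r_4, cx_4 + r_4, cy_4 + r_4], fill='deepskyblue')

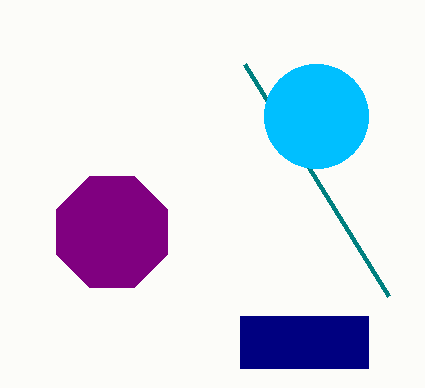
x1_1 = 388
y1_1 = 296
cx_2 = 112
cy_2 = 232
r_2 = 60
x0_3 = 240
y0_3 = 316
x1_3 = 368
y1_3 = 368
cx_4 = 316
cy_4 = 116
r_4 = 52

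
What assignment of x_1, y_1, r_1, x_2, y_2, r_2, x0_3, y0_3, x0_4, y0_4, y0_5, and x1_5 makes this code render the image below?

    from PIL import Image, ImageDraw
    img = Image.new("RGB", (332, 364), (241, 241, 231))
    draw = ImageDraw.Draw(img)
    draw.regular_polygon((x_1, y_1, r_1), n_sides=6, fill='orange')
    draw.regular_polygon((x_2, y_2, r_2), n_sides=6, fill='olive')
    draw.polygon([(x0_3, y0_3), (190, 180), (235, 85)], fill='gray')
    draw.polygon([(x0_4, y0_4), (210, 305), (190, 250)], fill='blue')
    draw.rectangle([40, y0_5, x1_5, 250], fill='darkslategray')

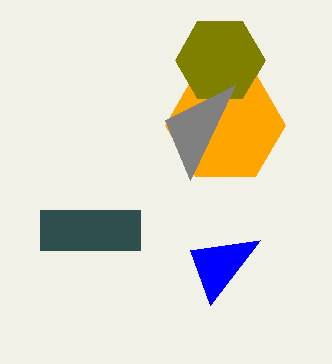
x_1 = 225
y_1 = 125
r_1 = 60
x_2 = 220
y_2 = 60
r_2 = 45
x0_3 = 165
y0_3 = 120
x0_4 = 260
y0_4 = 240
y0_5 = 210
x1_5 = 140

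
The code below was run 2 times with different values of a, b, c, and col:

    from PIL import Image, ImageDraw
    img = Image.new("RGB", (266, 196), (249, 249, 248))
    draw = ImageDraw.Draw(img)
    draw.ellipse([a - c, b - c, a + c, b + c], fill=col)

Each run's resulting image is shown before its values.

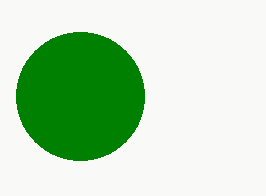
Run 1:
a = 80; b = 96; c = 64; col = 'green'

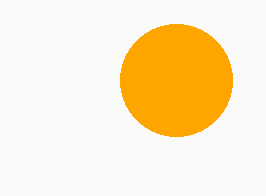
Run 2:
a = 176
b = 80
c = 56
col = 'orange'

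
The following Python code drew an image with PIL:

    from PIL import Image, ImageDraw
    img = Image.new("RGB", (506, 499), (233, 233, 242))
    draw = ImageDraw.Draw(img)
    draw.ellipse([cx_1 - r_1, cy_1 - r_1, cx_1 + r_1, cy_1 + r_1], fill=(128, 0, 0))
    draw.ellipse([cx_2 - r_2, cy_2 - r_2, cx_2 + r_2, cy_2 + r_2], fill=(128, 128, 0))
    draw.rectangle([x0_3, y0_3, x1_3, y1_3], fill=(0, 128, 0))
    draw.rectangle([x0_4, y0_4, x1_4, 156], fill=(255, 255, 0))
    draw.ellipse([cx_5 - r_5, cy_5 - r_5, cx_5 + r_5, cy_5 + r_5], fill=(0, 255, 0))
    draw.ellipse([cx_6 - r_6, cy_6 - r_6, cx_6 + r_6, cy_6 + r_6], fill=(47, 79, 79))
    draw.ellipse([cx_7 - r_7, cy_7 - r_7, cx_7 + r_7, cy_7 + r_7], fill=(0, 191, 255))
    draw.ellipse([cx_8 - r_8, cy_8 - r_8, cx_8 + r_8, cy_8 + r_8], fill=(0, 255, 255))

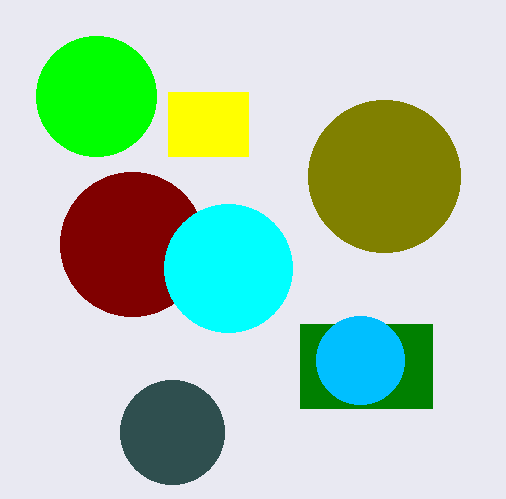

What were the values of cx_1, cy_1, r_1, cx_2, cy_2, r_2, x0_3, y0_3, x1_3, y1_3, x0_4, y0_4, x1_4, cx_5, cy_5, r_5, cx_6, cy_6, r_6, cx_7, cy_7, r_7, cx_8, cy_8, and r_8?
cx_1 = 132
cy_1 = 244
r_1 = 72
cx_2 = 384
cy_2 = 176
r_2 = 76
x0_3 = 300
y0_3 = 324
x1_3 = 432
y1_3 = 408
x0_4 = 168
y0_4 = 92
x1_4 = 248
cx_5 = 96
cy_5 = 96
r_5 = 60
cx_6 = 172
cy_6 = 432
r_6 = 52
cx_7 = 360
cy_7 = 360
r_7 = 44
cx_8 = 228
cy_8 = 268
r_8 = 64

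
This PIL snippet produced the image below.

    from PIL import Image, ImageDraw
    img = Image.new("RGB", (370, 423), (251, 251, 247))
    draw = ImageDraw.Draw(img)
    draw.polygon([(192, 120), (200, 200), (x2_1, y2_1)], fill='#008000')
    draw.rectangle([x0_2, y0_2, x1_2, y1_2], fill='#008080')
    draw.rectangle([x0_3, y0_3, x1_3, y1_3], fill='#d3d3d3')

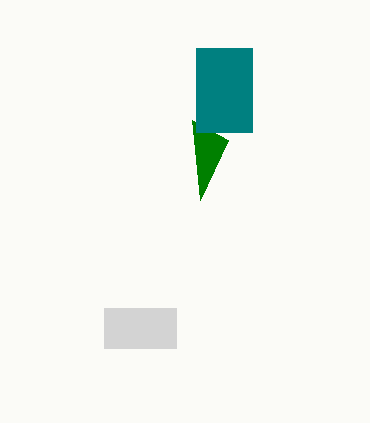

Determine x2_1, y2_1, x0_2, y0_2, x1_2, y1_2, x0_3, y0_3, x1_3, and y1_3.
x2_1 = 228; y2_1 = 140; x0_2 = 196; y0_2 = 48; x1_2 = 252; y1_2 = 132; x0_3 = 104; y0_3 = 308; x1_3 = 176; y1_3 = 348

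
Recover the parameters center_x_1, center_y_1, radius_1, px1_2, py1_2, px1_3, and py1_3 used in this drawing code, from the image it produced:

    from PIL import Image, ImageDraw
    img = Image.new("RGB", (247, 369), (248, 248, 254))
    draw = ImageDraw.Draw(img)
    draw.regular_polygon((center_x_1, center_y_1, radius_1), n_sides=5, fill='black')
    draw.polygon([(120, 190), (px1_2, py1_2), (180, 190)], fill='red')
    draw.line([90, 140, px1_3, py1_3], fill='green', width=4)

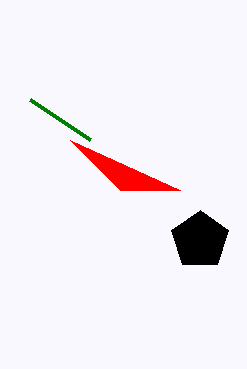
center_x_1 = 200
center_y_1 = 240
radius_1 = 30
px1_2 = 70
py1_2 = 140
px1_3 = 30
py1_3 = 100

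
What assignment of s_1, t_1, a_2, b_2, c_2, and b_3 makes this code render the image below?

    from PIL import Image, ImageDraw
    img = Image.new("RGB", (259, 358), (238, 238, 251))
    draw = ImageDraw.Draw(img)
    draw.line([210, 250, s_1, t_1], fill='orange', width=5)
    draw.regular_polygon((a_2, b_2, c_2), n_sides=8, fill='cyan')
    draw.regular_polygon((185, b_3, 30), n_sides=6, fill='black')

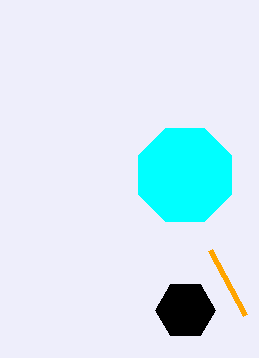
s_1 = 245, t_1 = 315, a_2 = 185, b_2 = 175, c_2 = 50, b_3 = 310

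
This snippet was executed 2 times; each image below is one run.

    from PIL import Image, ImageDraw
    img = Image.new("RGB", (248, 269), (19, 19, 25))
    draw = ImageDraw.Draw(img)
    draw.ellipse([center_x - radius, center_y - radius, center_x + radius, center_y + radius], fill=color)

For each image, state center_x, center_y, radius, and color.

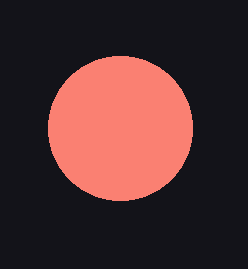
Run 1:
center_x = 120; center_y = 128; radius = 72; color = 'salmon'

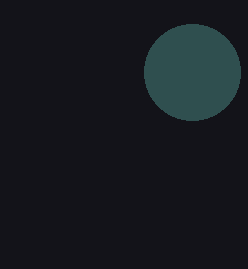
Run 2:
center_x = 192; center_y = 72; radius = 48; color = 'darkslategray'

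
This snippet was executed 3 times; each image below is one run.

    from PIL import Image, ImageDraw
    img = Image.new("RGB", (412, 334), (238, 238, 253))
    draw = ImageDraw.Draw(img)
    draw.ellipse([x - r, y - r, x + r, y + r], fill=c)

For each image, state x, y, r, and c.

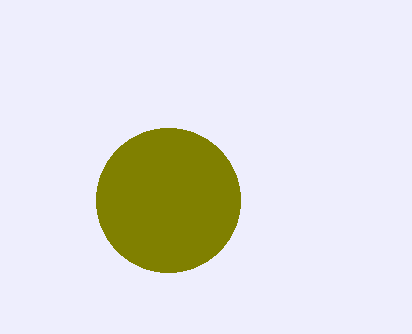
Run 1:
x = 168
y = 200
r = 72
c = 'olive'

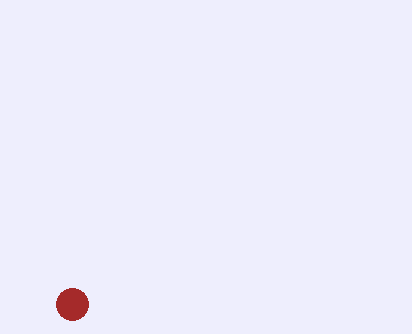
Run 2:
x = 72
y = 304
r = 16
c = 'brown'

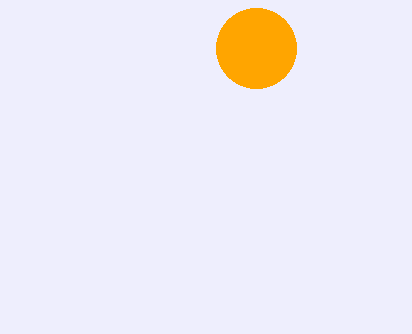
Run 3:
x = 256; y = 48; r = 40; c = 'orange'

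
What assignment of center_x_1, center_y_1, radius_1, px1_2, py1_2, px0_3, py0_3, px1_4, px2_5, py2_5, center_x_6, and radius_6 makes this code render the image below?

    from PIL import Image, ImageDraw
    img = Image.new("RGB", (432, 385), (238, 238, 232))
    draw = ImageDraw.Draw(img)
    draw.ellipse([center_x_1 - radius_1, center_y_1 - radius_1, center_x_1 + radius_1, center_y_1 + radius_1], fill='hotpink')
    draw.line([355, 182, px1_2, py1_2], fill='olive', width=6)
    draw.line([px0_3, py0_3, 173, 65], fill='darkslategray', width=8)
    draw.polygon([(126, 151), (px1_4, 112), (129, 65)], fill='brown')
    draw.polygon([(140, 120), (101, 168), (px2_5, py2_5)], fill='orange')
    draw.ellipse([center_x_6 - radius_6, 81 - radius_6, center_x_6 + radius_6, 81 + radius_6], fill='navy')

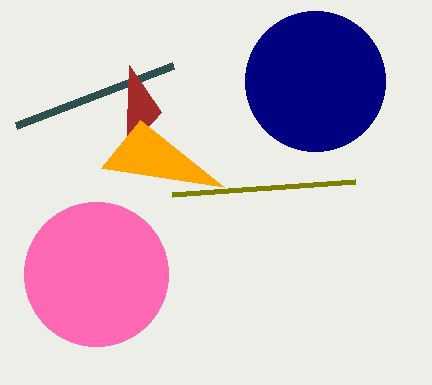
center_x_1 = 96
center_y_1 = 274
radius_1 = 72
px1_2 = 172
py1_2 = 195
px0_3 = 16
py0_3 = 125
px1_4 = 161
px2_5 = 224
py2_5 = 187
center_x_6 = 315
radius_6 = 70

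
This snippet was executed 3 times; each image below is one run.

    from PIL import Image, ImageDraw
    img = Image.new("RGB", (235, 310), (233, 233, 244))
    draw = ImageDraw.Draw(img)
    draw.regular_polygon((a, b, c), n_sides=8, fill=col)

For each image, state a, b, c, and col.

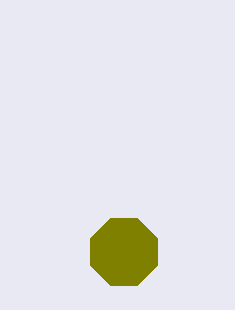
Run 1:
a = 124, b = 252, c = 36, col = 'olive'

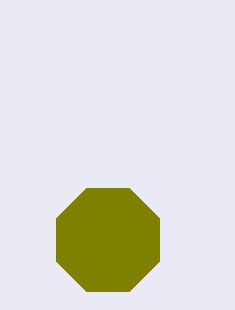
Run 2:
a = 108
b = 240
c = 56
col = 'olive'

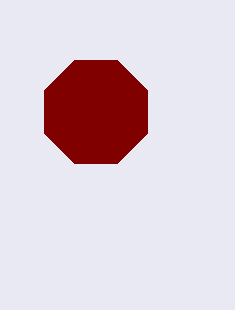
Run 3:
a = 96; b = 112; c = 56; col = 'maroon'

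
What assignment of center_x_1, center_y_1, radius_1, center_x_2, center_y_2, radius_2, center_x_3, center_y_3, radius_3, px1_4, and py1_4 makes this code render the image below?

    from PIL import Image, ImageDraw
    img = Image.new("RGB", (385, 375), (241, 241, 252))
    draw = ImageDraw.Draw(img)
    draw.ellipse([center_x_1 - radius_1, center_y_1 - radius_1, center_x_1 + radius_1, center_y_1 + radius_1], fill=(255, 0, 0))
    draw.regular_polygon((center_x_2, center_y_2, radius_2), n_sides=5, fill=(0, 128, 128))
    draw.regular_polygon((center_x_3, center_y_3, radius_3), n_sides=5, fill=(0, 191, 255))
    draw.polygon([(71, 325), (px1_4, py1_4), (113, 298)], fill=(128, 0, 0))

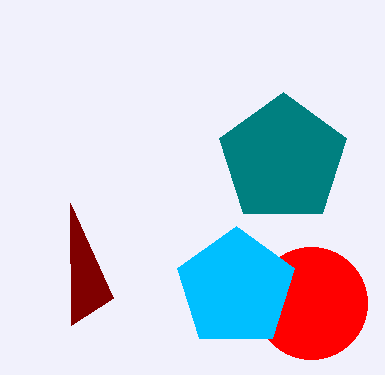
center_x_1 = 311, center_y_1 = 303, radius_1 = 56, center_x_2 = 283, center_y_2 = 159, radius_2 = 67, center_x_3 = 236, center_y_3 = 288, radius_3 = 62, px1_4 = 70, py1_4 = 203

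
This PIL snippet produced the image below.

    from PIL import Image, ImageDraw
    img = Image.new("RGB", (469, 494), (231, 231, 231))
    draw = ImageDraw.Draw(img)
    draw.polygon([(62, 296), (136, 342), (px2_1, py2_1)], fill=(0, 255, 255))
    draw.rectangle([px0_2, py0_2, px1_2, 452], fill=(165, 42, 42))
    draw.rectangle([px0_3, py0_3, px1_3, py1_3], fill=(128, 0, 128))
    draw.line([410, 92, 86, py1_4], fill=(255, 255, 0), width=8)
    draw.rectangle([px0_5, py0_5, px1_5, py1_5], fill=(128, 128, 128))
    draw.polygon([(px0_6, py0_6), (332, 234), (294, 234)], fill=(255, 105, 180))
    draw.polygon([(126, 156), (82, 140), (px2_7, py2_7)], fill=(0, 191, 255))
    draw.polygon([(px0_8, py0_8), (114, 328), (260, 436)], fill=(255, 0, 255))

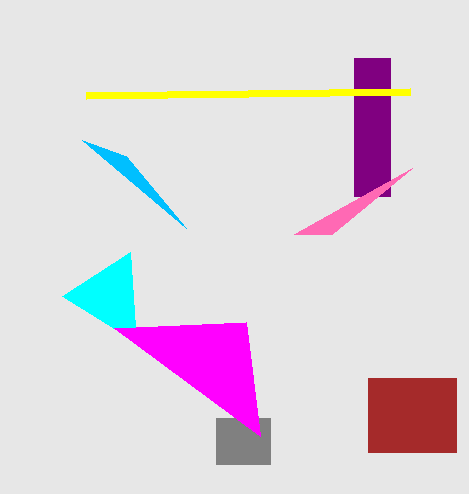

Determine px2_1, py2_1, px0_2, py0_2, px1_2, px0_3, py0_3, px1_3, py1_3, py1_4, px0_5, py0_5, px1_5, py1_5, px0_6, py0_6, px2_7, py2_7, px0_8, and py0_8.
px2_1 = 130
py2_1 = 252
px0_2 = 368
py0_2 = 378
px1_2 = 456
px0_3 = 354
py0_3 = 58
px1_3 = 390
py1_3 = 196
py1_4 = 96
px0_5 = 216
py0_5 = 418
px1_5 = 270
py1_5 = 464
px0_6 = 412
py0_6 = 168
px2_7 = 186
py2_7 = 228
px0_8 = 246
py0_8 = 322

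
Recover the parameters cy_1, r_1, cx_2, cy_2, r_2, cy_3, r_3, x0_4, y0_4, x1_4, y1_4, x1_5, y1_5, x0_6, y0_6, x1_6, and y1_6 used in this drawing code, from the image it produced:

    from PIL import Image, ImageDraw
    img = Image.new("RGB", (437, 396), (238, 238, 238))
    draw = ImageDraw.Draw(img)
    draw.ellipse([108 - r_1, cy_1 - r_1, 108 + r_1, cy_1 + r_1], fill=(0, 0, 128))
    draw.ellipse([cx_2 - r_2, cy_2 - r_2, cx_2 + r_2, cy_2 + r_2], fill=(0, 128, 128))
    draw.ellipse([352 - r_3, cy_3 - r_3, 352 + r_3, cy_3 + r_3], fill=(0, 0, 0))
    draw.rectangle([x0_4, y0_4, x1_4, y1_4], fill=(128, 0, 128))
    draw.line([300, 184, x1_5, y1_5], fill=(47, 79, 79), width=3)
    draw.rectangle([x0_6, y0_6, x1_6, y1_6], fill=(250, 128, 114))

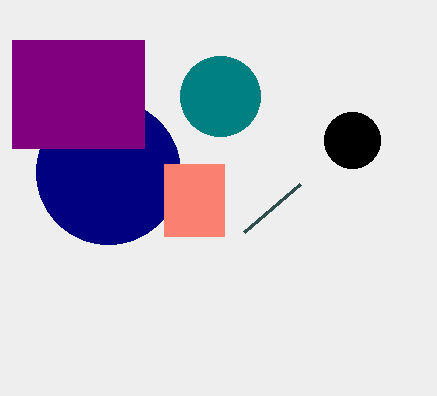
cy_1 = 172; r_1 = 72; cx_2 = 220; cy_2 = 96; r_2 = 40; cy_3 = 140; r_3 = 28; x0_4 = 12; y0_4 = 40; x1_4 = 144; y1_4 = 148; x1_5 = 244; y1_5 = 232; x0_6 = 164; y0_6 = 164; x1_6 = 224; y1_6 = 236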